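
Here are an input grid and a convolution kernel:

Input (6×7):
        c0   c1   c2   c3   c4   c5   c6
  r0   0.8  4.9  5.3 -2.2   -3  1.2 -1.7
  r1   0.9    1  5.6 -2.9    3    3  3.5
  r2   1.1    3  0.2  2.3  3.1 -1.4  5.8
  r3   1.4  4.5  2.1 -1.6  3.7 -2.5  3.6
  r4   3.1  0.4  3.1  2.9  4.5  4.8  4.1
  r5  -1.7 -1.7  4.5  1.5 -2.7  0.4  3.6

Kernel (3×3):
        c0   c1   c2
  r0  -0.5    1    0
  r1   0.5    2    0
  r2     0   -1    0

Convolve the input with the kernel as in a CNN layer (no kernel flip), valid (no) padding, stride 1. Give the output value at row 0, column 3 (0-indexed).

-0.45

The receptive field on the input at this output position is [-2.2 -3 1.2 / -2.9 3 3 / 2.3 3.1 -1.4]. Elementwise product with the kernel and sum: -2.2·-0.5 + -3·1 + -2.9·0.5 + 3·2 + 3.1·-1.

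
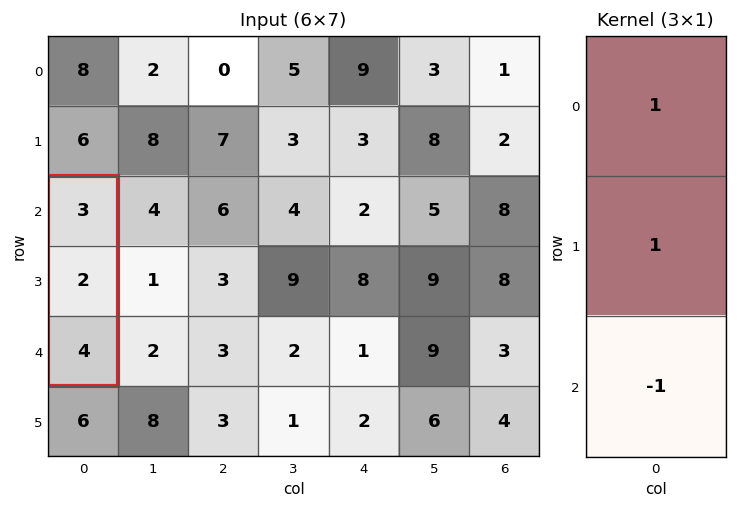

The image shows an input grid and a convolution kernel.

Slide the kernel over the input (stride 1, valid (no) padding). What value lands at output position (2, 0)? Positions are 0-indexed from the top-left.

The receptive field on the input at this output position is [3 / 2 / 4]. Elementwise product with the kernel and sum: 3·1 + 2·1 + 4·-1.

1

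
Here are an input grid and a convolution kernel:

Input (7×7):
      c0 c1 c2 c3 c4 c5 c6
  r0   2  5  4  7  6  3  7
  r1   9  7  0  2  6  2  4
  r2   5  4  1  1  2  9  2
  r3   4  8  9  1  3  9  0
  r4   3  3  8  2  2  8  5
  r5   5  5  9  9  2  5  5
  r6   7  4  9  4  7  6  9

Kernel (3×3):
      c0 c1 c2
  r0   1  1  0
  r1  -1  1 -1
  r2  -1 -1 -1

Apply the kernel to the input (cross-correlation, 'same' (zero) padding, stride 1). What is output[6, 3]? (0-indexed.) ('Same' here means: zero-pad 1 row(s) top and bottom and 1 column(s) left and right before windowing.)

6

The receptive field on the zero-padded input at this output position is [9 9 2 / 9 4 7 / 0 0 0]. Elementwise product with the kernel and sum: 9·1 + 9·1 + 9·-1 + 4·1 + 7·-1 + 0·-1 + 0·-1 + 0·-1.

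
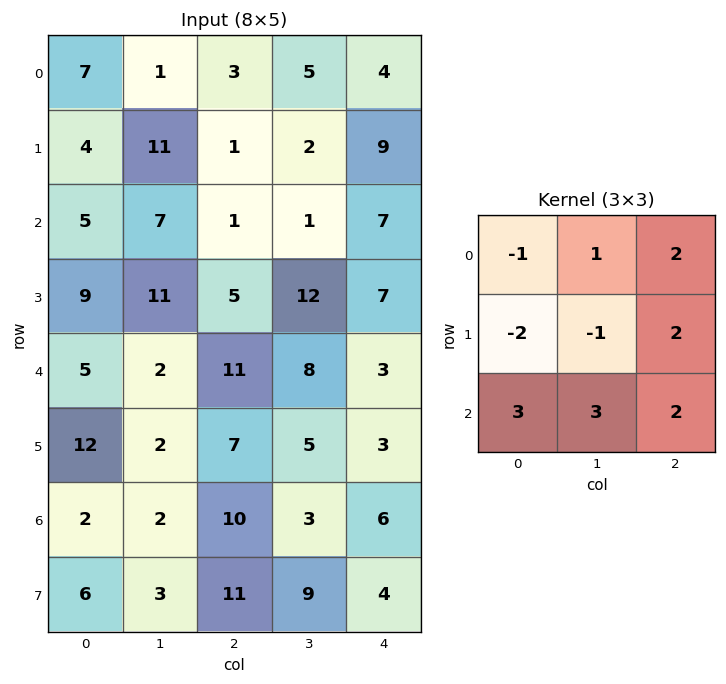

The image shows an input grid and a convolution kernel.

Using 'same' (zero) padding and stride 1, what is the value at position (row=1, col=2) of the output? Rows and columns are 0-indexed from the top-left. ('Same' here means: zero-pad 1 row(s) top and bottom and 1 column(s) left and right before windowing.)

The receptive field on the zero-padded input at this output position is [1 3 5 / 11 1 2 / 7 1 1]. Elementwise product with the kernel and sum: 1·-1 + 3·1 + 5·2 + 11·-2 + 1·-1 + 2·2 + 7·3 + 1·3 + 1·2.

19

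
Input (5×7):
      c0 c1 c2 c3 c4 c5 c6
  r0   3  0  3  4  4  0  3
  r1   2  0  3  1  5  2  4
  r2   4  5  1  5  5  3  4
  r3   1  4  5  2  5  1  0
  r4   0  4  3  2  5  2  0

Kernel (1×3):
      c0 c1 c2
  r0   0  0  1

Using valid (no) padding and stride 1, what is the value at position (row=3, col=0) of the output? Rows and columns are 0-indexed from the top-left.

5

The receptive field on the input at this output position is [1 4 5]. Elementwise product with the kernel and sum: 5·1.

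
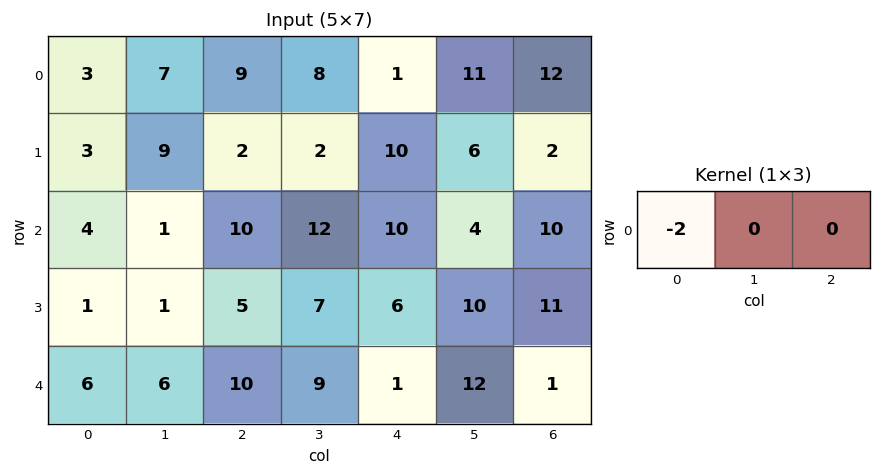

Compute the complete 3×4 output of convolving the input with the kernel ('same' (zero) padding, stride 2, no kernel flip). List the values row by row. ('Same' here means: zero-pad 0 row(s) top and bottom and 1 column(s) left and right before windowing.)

0 -14 -16 -22
0 -2 -24 -8
0 -12 -18 -24

Output[0,0]: The receptive field on the zero-padded input at this output position is [0 3 7]. Elementwise product with the kernel and sum: 0·-2.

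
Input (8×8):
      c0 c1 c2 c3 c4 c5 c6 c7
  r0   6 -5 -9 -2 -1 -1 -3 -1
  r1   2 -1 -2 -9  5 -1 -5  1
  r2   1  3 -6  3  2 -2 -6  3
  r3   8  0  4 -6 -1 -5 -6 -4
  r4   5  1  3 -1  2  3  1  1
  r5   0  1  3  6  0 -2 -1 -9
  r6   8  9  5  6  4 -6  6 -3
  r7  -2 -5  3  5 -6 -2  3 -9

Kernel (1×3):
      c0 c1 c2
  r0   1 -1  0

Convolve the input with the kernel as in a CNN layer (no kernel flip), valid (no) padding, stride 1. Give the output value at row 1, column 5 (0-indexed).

The receptive field on the input at this output position is [-1 -5 1]. Elementwise product with the kernel and sum: -1·1 + -5·-1.

4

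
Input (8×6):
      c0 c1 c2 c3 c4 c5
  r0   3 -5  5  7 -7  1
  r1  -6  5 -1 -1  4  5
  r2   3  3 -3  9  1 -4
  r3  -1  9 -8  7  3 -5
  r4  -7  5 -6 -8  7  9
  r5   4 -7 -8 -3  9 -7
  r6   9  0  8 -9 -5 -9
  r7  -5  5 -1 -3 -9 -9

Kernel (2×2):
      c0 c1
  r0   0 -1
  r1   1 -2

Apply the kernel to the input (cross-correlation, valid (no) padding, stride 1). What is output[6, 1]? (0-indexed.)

The receptive field on the input at this output position is [0 8 / 5 -1]. Elementwise product with the kernel and sum: 8·-1 + 5·1 + -1·-2.

-1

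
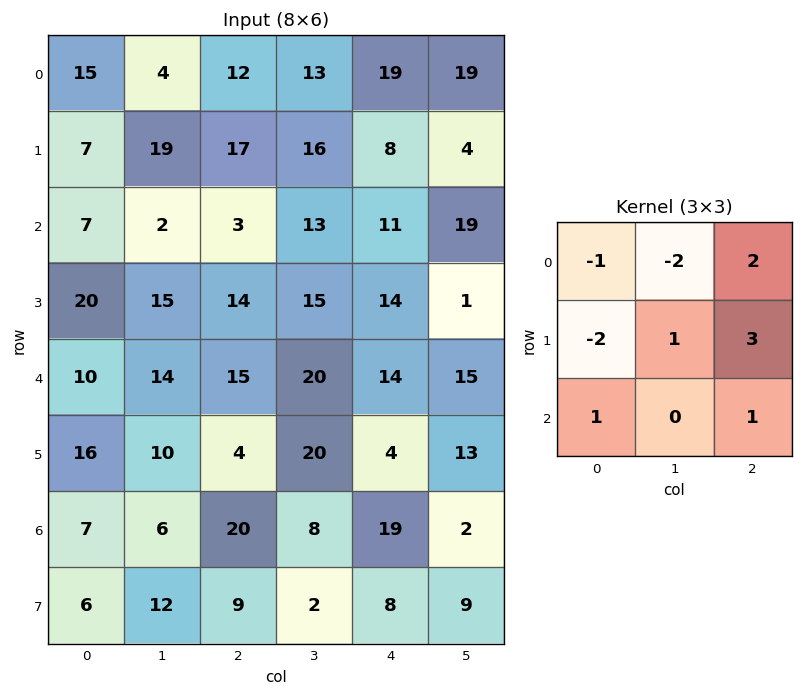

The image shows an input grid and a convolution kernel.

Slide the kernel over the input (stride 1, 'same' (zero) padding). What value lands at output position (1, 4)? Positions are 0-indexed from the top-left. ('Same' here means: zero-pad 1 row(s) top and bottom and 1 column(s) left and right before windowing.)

The receptive field on the zero-padded input at this output position is [13 19 19 / 16 8 4 / 13 11 19]. Elementwise product with the kernel and sum: 13·-1 + 19·-2 + 19·2 + 16·-2 + 8·1 + 4·3 + 13·1 + 19·1.

7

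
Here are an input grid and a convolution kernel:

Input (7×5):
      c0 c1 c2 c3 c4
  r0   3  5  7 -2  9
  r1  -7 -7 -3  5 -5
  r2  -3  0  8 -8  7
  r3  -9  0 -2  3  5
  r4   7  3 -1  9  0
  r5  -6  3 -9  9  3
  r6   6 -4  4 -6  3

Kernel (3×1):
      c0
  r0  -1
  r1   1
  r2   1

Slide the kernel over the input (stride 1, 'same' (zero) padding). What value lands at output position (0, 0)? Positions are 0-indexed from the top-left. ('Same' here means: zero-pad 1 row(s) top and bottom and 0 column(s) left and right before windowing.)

The receptive field on the zero-padded input at this output position is [0 / 3 / -7]. Elementwise product with the kernel and sum: 0·-1 + 3·1 + -7·1.

-4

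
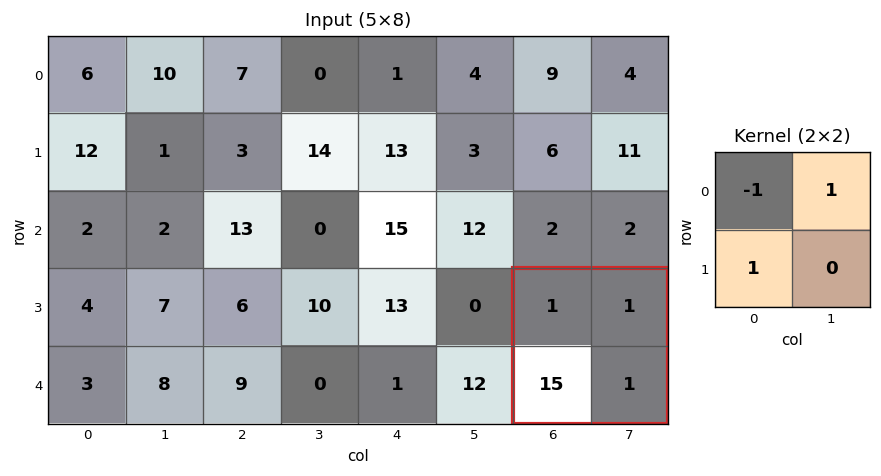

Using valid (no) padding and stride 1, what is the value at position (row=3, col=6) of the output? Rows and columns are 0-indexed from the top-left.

15

The receptive field on the input at this output position is [1 1 / 15 1]. Elementwise product with the kernel and sum: 1·-1 + 1·1 + 15·1.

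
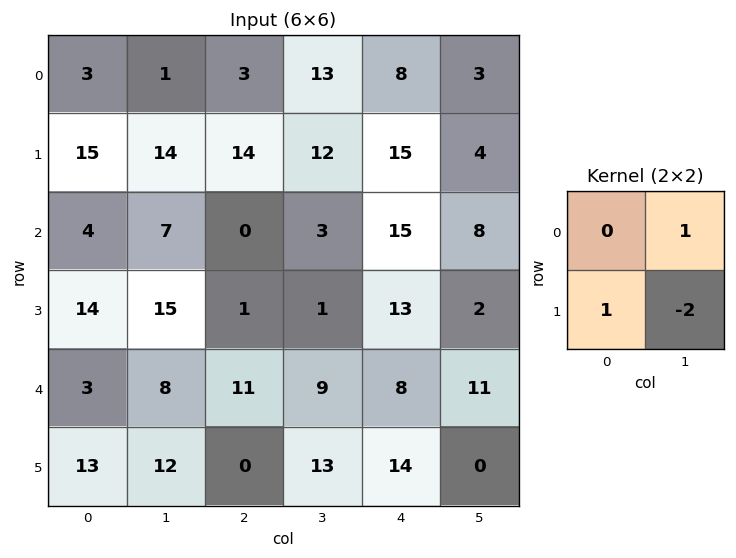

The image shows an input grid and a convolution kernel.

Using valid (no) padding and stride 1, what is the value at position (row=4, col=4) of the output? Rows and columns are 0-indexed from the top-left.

The receptive field on the input at this output position is [8 11 / 14 0]. Elementwise product with the kernel and sum: 11·1 + 14·1 + 0·-2.

25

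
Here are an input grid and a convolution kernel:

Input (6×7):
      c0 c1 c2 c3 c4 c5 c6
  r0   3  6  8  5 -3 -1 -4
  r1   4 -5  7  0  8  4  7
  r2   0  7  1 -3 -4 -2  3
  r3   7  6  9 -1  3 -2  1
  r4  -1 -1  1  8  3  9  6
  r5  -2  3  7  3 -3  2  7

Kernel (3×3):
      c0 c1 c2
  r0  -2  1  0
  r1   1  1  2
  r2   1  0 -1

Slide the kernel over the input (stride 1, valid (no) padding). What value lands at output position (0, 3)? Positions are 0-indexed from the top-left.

2

The receptive field on the input at this output position is [5 -3 -1 / 0 8 4 / -3 -4 -2]. Elementwise product with the kernel and sum: 5·-2 + -3·1 + 0·1 + 8·1 + 4·2 + -3·1 + -2·-1.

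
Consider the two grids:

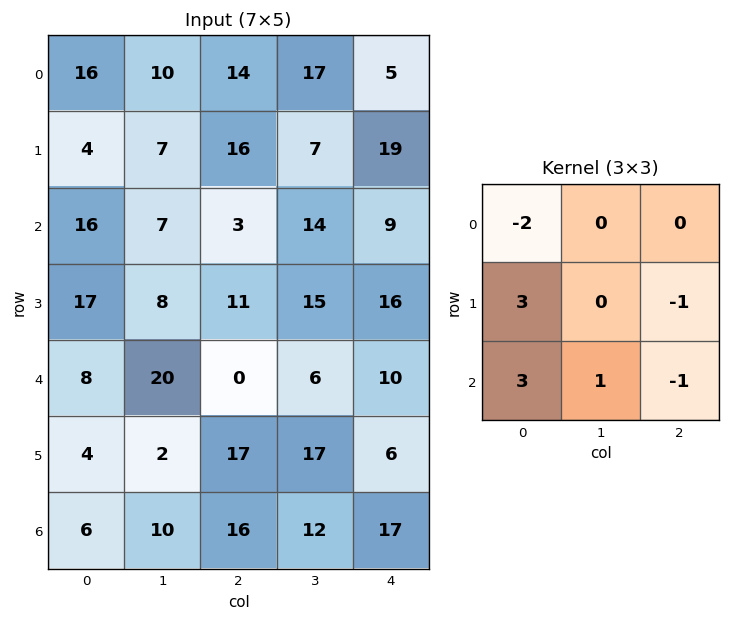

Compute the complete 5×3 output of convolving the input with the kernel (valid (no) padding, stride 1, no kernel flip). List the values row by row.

Output[0,0]: The receptive field on the input at this output position is [16 10 14 / 4 7 16 / 16 7 3]. Elementwise product with the kernel and sum: 16·-2 + 4·3 + 16·-1 + 16·3 + 7·1 + 3·-1.

16 4 15
85 13 0
52 49 7
-13 44 30
-9 -17 88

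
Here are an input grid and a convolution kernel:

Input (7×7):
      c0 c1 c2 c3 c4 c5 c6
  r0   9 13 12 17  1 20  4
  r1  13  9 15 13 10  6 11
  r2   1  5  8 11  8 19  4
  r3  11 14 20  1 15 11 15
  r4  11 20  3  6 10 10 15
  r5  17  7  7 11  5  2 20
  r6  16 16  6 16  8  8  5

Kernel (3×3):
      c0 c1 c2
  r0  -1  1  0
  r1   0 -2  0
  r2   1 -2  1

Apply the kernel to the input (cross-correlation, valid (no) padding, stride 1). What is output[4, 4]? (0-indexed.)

-7

The receptive field on the input at this output position is [10 10 15 / 5 2 20 / 8 8 5]. Elementwise product with the kernel and sum: 10·-1 + 10·1 + 2·-2 + 8·1 + 8·-2 + 5·1.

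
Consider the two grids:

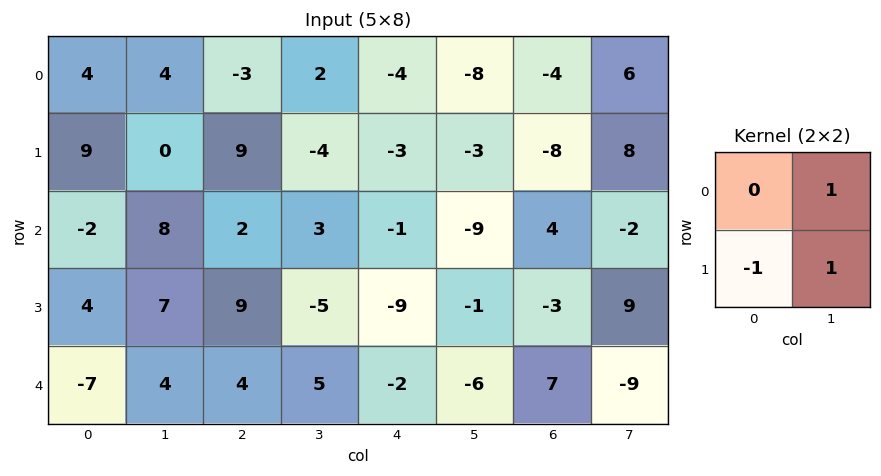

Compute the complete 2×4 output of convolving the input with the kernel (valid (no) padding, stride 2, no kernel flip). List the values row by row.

Output[0,0]: The receptive field on the input at this output position is [4 4 / 9 0]. Elementwise product with the kernel and sum: 4·1 + 9·-1 + 0·1.
Output[0,1]: The receptive field on the input at this output position is [-3 2 / 9 -4]. Elementwise product with the kernel and sum: 2·1 + 9·-1 + -4·1.

-5 -11 -8 22
11 -11 -1 10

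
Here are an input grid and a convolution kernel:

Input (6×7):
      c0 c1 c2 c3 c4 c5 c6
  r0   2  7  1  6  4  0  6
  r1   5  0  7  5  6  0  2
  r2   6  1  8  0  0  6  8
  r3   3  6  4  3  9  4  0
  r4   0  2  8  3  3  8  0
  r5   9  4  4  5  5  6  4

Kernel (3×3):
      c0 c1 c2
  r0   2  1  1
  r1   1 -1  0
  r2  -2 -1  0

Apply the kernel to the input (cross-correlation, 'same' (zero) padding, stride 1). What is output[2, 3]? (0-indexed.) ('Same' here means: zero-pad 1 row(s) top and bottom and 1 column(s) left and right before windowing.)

22

The receptive field on the zero-padded input at this output position is [7 5 6 / 8 0 0 / 4 3 9]. Elementwise product with the kernel and sum: 7·2 + 5·1 + 6·1 + 8·1 + 0·-1 + 4·-2 + 3·-1.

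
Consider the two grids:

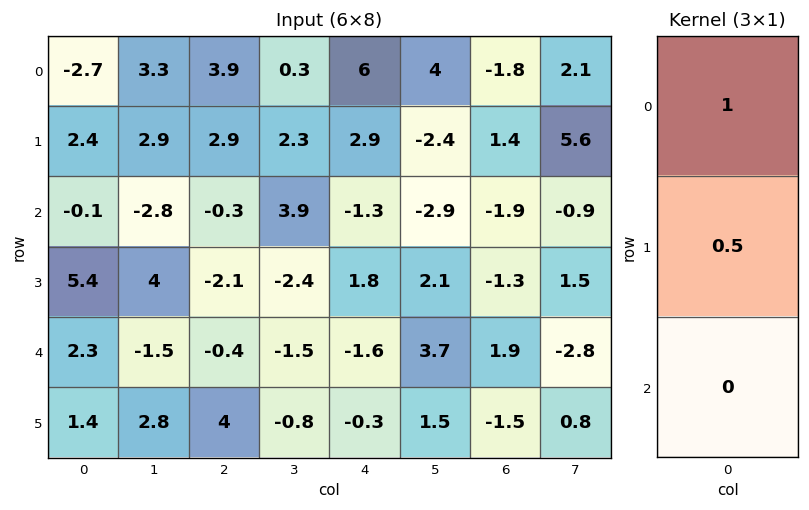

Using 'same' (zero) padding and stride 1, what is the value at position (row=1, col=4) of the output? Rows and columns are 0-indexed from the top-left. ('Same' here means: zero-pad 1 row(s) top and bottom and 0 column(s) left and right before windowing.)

The receptive field on the zero-padded input at this output position is [6 / 2.9 / -1.3]. Elementwise product with the kernel and sum: 6·1 + 2.9·0.5.

7.45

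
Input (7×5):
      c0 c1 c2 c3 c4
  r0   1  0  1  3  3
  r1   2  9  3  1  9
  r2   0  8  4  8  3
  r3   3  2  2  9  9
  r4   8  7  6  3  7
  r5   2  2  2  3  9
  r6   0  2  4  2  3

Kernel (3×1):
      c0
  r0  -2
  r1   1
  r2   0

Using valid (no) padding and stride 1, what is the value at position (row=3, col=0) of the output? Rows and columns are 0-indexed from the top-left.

2

The receptive field on the input at this output position is [3 / 8 / 2]. Elementwise product with the kernel and sum: 3·-2 + 8·1.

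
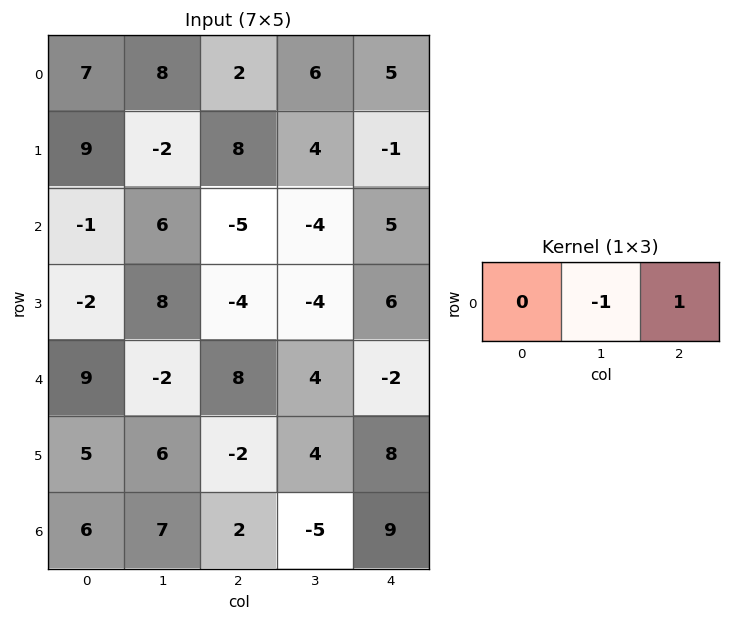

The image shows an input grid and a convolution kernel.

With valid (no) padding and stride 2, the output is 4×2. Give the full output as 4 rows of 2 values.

Output[0,0]: The receptive field on the input at this output position is [7 8 2]. Elementwise product with the kernel and sum: 8·-1 + 2·1.
Output[0,1]: The receptive field on the input at this output position is [2 6 5]. Elementwise product with the kernel and sum: 6·-1 + 5·1.

-6 -1
-11 9
10 -6
-5 14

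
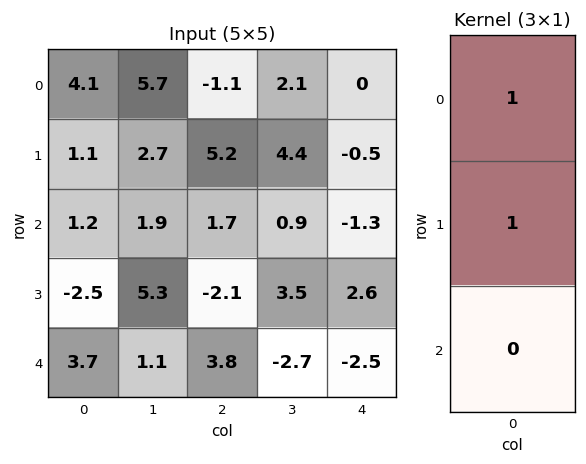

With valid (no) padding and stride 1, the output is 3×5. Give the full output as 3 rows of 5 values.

Output[0,0]: The receptive field on the input at this output position is [4.1 / 1.1 / 1.2]. Elementwise product with the kernel and sum: 4.1·1 + 1.1·1.

5.2 8.4 4.1 6.5 -0.5
2.3 4.6 6.9 5.3 -1.8
-1.3 7.2 -0.4 4.4 1.3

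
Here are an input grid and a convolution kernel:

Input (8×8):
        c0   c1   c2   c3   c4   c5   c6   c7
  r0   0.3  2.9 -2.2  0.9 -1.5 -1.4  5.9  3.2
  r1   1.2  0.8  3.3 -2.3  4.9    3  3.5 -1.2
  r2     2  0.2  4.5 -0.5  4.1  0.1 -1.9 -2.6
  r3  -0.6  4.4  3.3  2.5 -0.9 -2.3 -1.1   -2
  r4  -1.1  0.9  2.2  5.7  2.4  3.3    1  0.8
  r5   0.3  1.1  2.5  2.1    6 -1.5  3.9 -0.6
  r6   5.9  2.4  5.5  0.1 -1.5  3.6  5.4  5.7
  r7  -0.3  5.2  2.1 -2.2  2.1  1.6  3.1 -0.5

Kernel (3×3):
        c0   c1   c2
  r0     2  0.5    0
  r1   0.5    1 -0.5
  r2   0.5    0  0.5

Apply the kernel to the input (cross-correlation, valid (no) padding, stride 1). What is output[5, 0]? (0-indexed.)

The receptive field on the input at this output position is [0.3 1.1 2.5 / 5.9 2.4 5.5 / -0.3 5.2 2.1]. Elementwise product with the kernel and sum: 0.3·2 + 1.1·0.5 + 5.9·0.5 + 2.4·1 + 5.5·-0.5 + -0.3·0.5 + 2.1·0.5.

4.65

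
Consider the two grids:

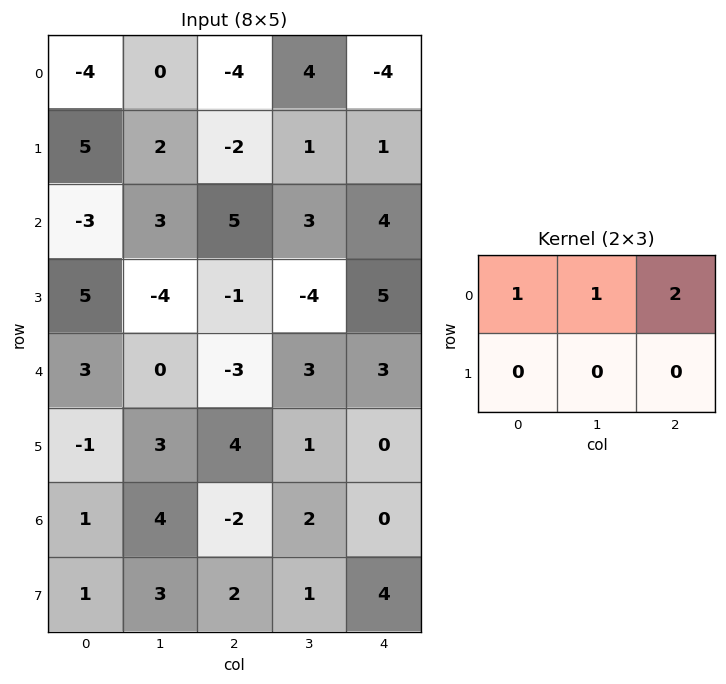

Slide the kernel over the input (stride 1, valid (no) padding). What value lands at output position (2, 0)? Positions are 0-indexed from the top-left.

The receptive field on the input at this output position is [-3 3 5 / 5 -4 -1]. Elementwise product with the kernel and sum: -3·1 + 3·1 + 5·2.

10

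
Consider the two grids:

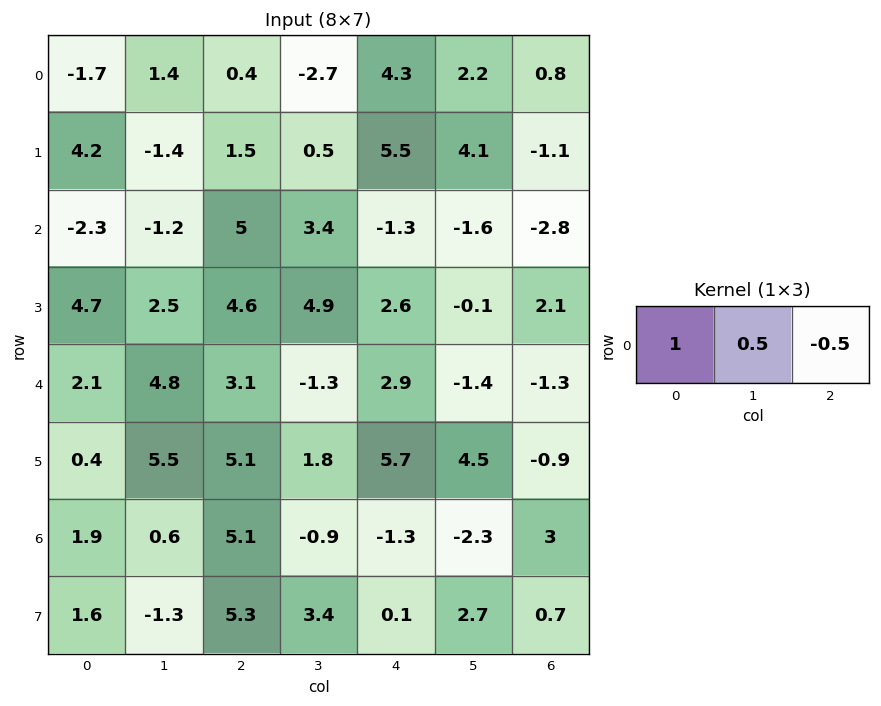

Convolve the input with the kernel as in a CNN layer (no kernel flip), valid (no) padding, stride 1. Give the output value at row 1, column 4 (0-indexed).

The receptive field on the input at this output position is [5.5 4.1 -1.1]. Elementwise product with the kernel and sum: 5.5·1 + 4.1·0.5 + -1.1·-0.5.

8.1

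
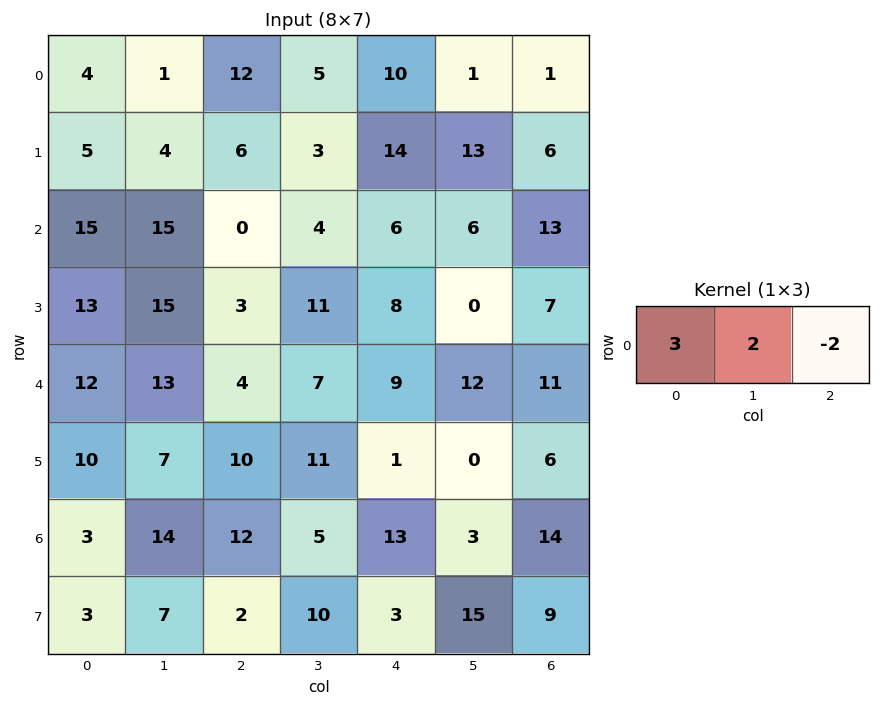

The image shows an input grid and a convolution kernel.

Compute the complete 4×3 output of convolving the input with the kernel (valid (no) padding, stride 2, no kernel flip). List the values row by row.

-10 26 30
75 -4 4
54 8 29
13 20 17

Output[0,0]: The receptive field on the input at this output position is [4 1 12]. Elementwise product with the kernel and sum: 4·3 + 1·2 + 12·-2.
Output[0,1]: The receptive field on the input at this output position is [12 5 10]. Elementwise product with the kernel and sum: 12·3 + 5·2 + 10·-2.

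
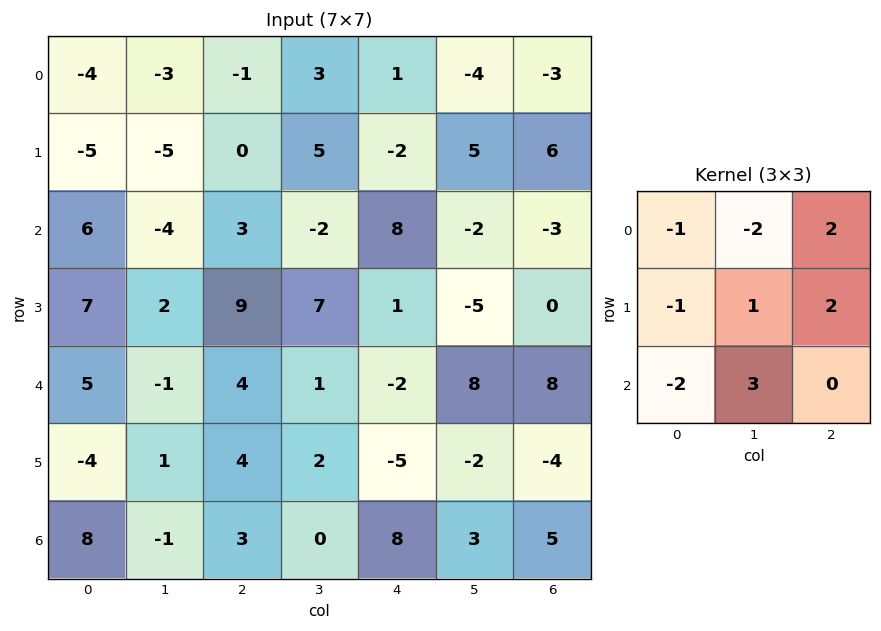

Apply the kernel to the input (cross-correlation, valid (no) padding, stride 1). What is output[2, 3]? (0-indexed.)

-42

The receptive field on the input at this output position is [-2 8 -2 / 7 1 -5 / 1 -2 8]. Elementwise product with the kernel and sum: -2·-1 + 8·-2 + -2·2 + 7·-1 + 1·1 + -5·2 + 1·-2 + -2·3.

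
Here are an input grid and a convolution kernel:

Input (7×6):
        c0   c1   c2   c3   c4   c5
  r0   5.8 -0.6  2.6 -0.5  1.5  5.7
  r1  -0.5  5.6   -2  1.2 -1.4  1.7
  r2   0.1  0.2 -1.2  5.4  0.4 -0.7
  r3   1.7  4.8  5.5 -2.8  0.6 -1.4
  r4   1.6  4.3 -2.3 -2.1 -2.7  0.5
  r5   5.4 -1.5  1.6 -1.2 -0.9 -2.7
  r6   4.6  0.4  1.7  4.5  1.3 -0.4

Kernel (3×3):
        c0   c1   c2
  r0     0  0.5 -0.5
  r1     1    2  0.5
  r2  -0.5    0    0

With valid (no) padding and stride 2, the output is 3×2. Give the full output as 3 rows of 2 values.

8.05 -0.7
13.95 3.85
4.2 -1.8

Output[0,0]: The receptive field on the input at this output position is [5.8 -0.6 2.6 / -0.5 5.6 -2 / 0.1 0.2 -1.2]. Elementwise product with the kernel and sum: -0.6·0.5 + 2.6·-0.5 + -0.5·1 + 5.6·2 + -2·0.5 + 0.1·-0.5.
Output[0,1]: The receptive field on the input at this output position is [2.6 -0.5 1.5 / -2 1.2 -1.4 / -1.2 5.4 0.4]. Elementwise product with the kernel and sum: -0.5·0.5 + 1.5·-0.5 + -2·1 + 1.2·2 + -1.4·0.5 + -1.2·-0.5.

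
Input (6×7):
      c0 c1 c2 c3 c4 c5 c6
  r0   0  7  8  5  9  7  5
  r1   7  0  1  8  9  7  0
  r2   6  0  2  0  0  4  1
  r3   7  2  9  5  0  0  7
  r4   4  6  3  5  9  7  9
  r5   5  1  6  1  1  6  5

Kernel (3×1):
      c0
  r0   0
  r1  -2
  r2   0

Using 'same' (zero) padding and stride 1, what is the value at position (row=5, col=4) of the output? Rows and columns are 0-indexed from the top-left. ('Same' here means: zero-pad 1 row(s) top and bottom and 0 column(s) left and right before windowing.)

The receptive field on the zero-padded input at this output position is [9 / 1 / 0]. Elementwise product with the kernel and sum: 1·-2.

-2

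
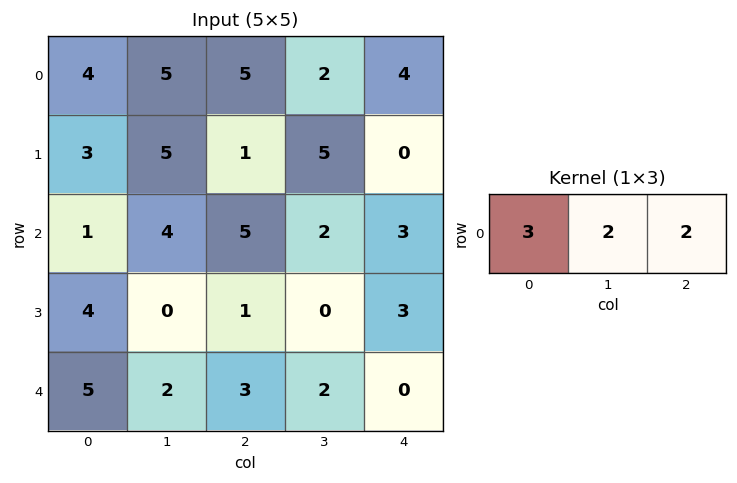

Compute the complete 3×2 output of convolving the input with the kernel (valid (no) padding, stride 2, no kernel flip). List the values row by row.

Output[0,0]: The receptive field on the input at this output position is [4 5 5]. Elementwise product with the kernel and sum: 4·3 + 5·2 + 5·2.

32 27
21 25
25 13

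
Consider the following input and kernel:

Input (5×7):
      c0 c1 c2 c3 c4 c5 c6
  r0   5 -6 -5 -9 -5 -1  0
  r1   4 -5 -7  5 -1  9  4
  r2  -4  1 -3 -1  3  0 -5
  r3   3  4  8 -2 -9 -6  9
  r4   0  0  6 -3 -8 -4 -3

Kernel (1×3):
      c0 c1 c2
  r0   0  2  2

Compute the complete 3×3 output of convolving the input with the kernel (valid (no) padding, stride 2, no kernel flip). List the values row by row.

Output[0,0]: The receptive field on the input at this output position is [5 -6 -5]. Elementwise product with the kernel and sum: -6·2 + -5·2.

-22 -28 -2
-4 4 -10
12 -22 -14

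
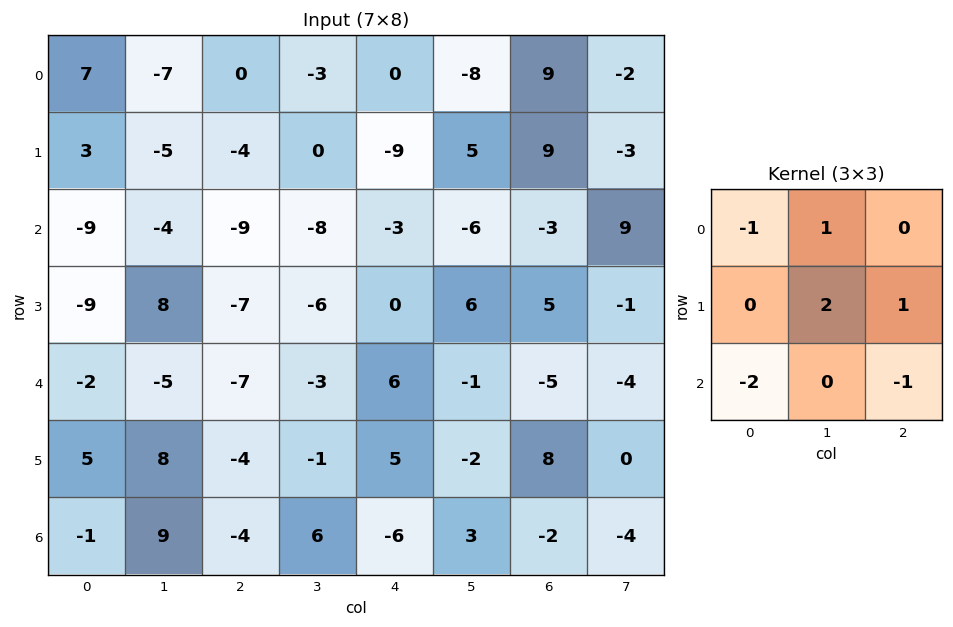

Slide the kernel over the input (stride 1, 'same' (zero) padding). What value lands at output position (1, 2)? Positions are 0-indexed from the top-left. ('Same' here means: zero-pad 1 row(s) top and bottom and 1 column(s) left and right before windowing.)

The receptive field on the zero-padded input at this output position is [-7 0 -3 / -5 -4 0 / -4 -9 -8]. Elementwise product with the kernel and sum: -7·-1 + 0·1 + -4·2 + 0·1 + -4·-2 + -8·-1.

15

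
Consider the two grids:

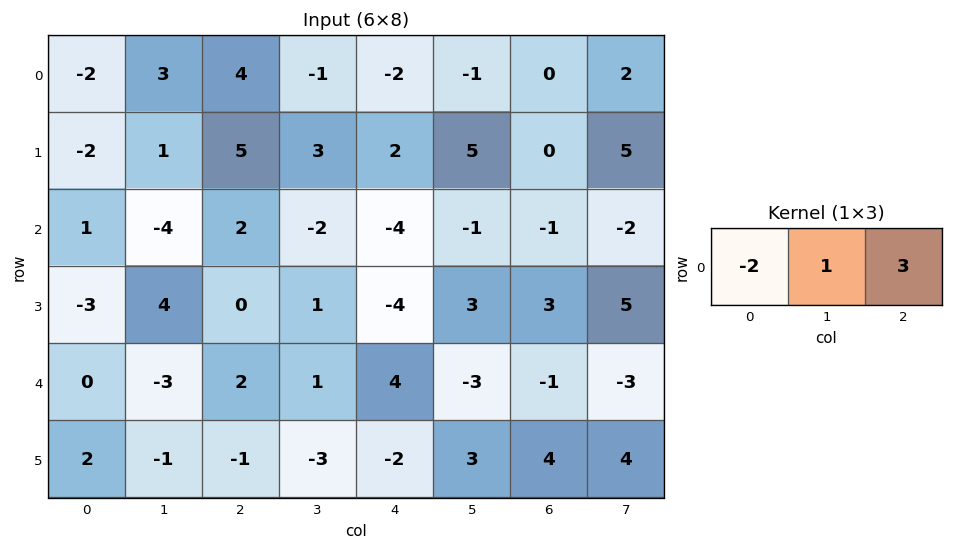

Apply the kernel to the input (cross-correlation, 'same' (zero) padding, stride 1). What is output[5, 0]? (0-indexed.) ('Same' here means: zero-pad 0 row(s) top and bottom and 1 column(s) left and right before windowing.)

The receptive field on the zero-padded input at this output position is [0 2 -1]. Elementwise product with the kernel and sum: 0·-2 + 2·1 + -1·3.

-1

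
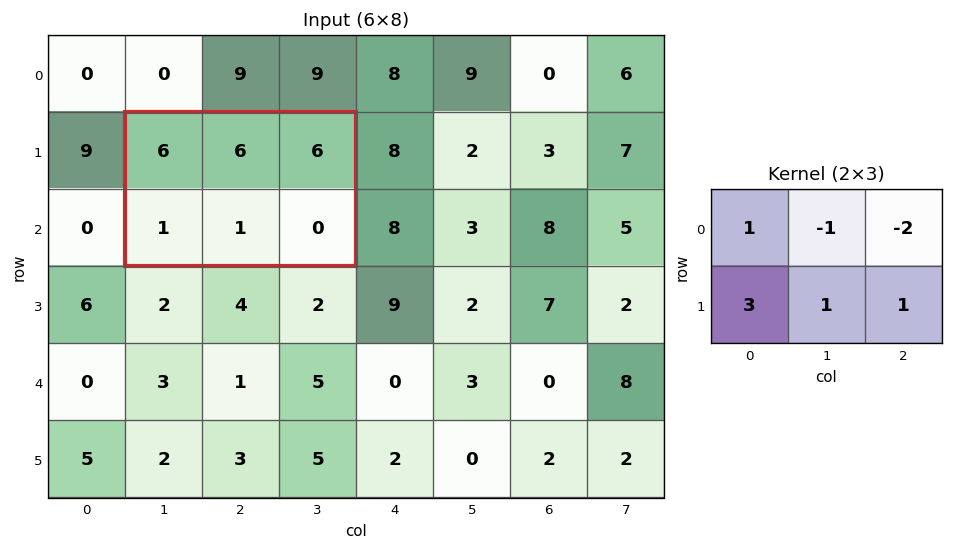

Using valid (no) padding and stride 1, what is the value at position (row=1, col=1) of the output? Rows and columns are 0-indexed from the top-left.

The receptive field on the input at this output position is [6 6 6 / 1 1 0]. Elementwise product with the kernel and sum: 6·1 + 6·-1 + 6·-2 + 1·3 + 1·1 + 0·1.

-8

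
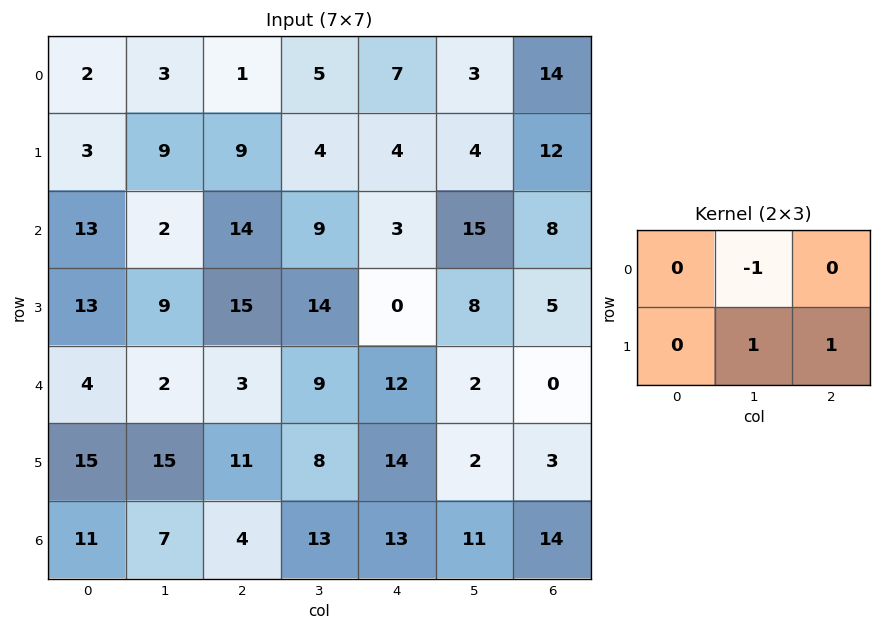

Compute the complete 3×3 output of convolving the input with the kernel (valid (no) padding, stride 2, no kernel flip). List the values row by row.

Output[0,0]: The receptive field on the input at this output position is [2 3 1 / 3 9 9]. Elementwise product with the kernel and sum: 3·-1 + 9·1 + 9·1.

15 3 13
22 5 -2
24 13 3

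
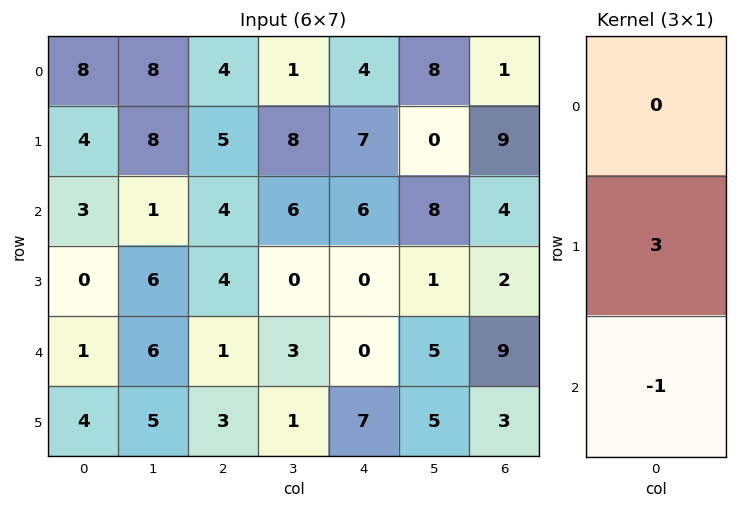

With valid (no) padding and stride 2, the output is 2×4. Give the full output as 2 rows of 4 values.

Output[0,0]: The receptive field on the input at this output position is [8 / 4 / 3]. Elementwise product with the kernel and sum: 4·3 + 3·-1.
Output[0,1]: The receptive field on the input at this output position is [4 / 5 / 4]. Elementwise product with the kernel and sum: 5·3 + 4·-1.

9 11 15 23
-1 11 0 -3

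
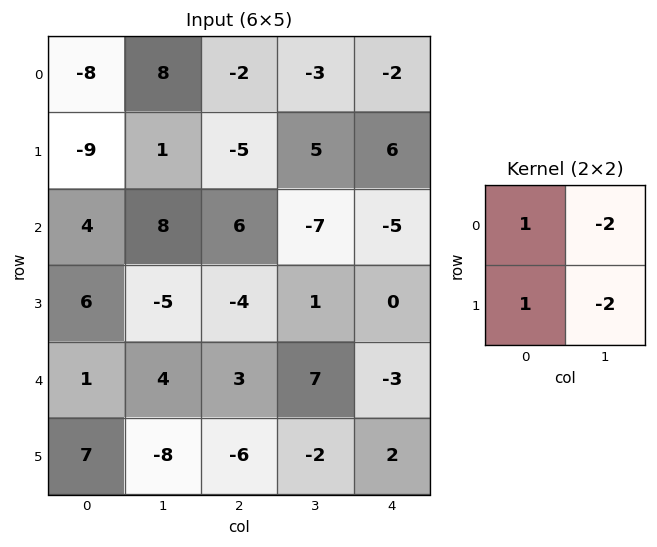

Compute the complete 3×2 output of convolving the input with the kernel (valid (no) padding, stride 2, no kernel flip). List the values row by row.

Output[0,0]: The receptive field on the input at this output position is [-8 8 / -9 1]. Elementwise product with the kernel and sum: -8·1 + 8·-2 + -9·1 + 1·-2.
Output[0,1]: The receptive field on the input at this output position is [-2 -3 / -5 5]. Elementwise product with the kernel and sum: -2·1 + -3·-2 + -5·1 + 5·-2.

-35 -11
4 14
16 -13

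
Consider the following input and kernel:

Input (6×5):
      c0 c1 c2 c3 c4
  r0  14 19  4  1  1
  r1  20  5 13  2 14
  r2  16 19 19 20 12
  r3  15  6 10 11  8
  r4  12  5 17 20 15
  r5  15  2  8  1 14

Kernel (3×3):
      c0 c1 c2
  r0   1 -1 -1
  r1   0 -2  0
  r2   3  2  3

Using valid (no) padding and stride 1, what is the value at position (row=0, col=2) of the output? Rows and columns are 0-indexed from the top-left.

131

The receptive field on the input at this output position is [4 1 1 / 13 2 14 / 19 20 12]. Elementwise product with the kernel and sum: 4·1 + 1·-1 + 1·-1 + 2·-2 + 19·3 + 20·2 + 12·3.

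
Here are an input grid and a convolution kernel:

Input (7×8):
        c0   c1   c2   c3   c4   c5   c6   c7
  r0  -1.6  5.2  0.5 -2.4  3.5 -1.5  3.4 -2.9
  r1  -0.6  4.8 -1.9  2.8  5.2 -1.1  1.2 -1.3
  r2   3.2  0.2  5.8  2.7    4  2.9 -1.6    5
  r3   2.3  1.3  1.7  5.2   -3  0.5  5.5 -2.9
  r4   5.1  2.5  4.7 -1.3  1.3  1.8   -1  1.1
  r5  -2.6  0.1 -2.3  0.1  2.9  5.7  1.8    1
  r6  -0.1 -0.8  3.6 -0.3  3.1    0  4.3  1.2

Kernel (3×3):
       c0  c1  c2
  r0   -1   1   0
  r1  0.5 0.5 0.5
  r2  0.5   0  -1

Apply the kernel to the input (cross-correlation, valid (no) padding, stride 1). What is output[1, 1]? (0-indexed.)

-6.9

The receptive field on the input at this output position is [4.8 -1.9 2.8 / 0.2 5.8 2.7 / 1.3 1.7 5.2]. Elementwise product with the kernel and sum: 4.8·-1 + -1.9·1 + 0.2·0.5 + 5.8·0.5 + 2.7·0.5 + 1.3·0.5 + 5.2·-1.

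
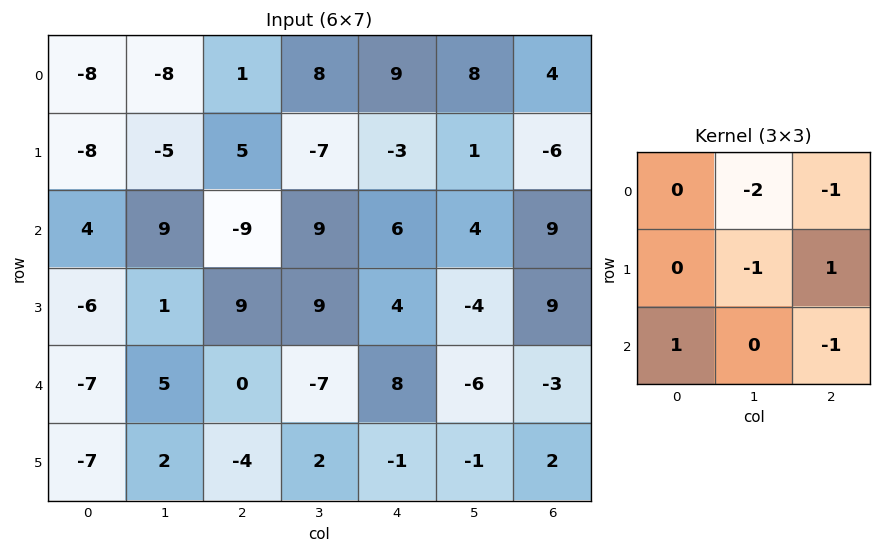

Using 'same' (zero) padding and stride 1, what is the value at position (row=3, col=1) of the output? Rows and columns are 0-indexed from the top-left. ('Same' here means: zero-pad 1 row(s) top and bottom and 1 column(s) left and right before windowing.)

The receptive field on the zero-padded input at this output position is [4 9 -9 / -6 1 9 / -7 5 0]. Elementwise product with the kernel and sum: 9·-2 + -9·-1 + 1·-1 + 9·1 + -7·1 + 0·-1.

-8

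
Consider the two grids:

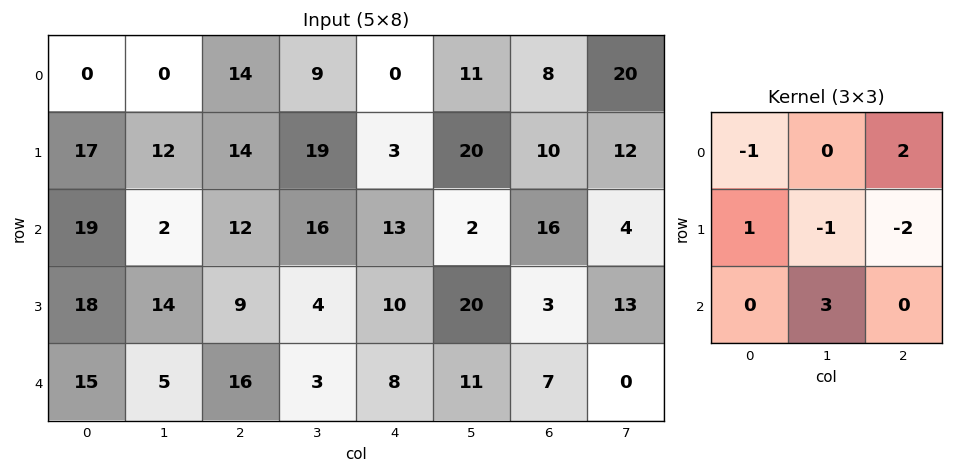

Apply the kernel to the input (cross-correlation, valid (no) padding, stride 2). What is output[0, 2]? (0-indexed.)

The receptive field on the input at this output position is [0 11 8 / 3 20 10 / 13 2 16]. Elementwise product with the kernel and sum: 0·-1 + 8·2 + 3·1 + 20·-1 + 10·-2 + 2·3.

-15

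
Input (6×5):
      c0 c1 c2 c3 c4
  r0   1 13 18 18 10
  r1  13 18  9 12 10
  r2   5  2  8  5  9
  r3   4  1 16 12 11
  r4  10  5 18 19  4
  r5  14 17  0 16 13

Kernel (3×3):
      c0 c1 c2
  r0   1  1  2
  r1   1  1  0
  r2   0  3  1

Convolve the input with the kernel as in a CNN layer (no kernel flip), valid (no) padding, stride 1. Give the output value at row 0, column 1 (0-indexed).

123

The receptive field on the input at this output position is [13 18 18 / 18 9 12 / 2 8 5]. Elementwise product with the kernel and sum: 13·1 + 18·1 + 18·2 + 18·1 + 9·1 + 8·3 + 5·1.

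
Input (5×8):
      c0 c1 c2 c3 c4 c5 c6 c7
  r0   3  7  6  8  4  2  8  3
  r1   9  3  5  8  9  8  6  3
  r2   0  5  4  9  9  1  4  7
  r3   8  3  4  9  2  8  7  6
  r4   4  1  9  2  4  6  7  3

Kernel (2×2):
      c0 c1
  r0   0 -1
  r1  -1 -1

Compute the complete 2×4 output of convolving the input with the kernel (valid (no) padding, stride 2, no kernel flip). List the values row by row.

Output[0,0]: The receptive field on the input at this output position is [3 7 / 9 3]. Elementwise product with the kernel and sum: 7·-1 + 9·-1 + 3·-1.

-19 -21 -19 -12
-16 -22 -11 -20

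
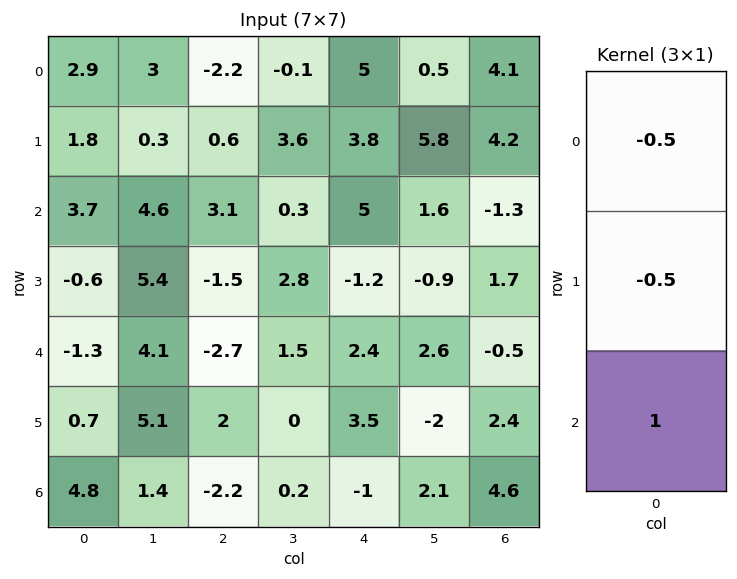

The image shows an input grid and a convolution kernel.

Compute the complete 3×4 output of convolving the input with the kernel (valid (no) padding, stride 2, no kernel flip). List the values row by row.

1.35 3.9 0.6 -5.45
-2.85 -3.5 0.5 -0.7
5.1 -1.85 -3.95 3.65

Output[0,0]: The receptive field on the input at this output position is [2.9 / 1.8 / 3.7]. Elementwise product with the kernel and sum: 2.9·-0.5 + 1.8·-0.5 + 3.7·1.
Output[0,1]: The receptive field on the input at this output position is [-2.2 / 0.6 / 3.1]. Elementwise product with the kernel and sum: -2.2·-0.5 + 0.6·-0.5 + 3.1·1.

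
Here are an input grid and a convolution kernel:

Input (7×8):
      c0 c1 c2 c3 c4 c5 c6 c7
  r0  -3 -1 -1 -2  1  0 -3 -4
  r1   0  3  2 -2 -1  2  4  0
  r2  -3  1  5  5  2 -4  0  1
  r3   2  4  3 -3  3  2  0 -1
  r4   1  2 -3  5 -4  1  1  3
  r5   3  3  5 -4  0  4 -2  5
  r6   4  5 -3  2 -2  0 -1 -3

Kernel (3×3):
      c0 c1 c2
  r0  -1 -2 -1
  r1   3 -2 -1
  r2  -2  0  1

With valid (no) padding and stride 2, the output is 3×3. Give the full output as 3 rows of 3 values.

9 7 -13
-14 -3 20
-15 24 -2

Output[0,0]: The receptive field on the input at this output position is [-3 -1 -1 / 0 3 2 / -3 1 5]. Elementwise product with the kernel and sum: -3·-1 + -1·-2 + -1·-1 + 0·3 + 3·-2 + 2·-1 + -3·-2 + 5·1.
Output[0,1]: The receptive field on the input at this output position is [-1 -2 1 / 2 -2 -1 / 5 5 2]. Elementwise product with the kernel and sum: -1·-1 + -2·-2 + 1·-1 + 2·3 + -2·-2 + -1·-1 + 5·-2 + 2·1.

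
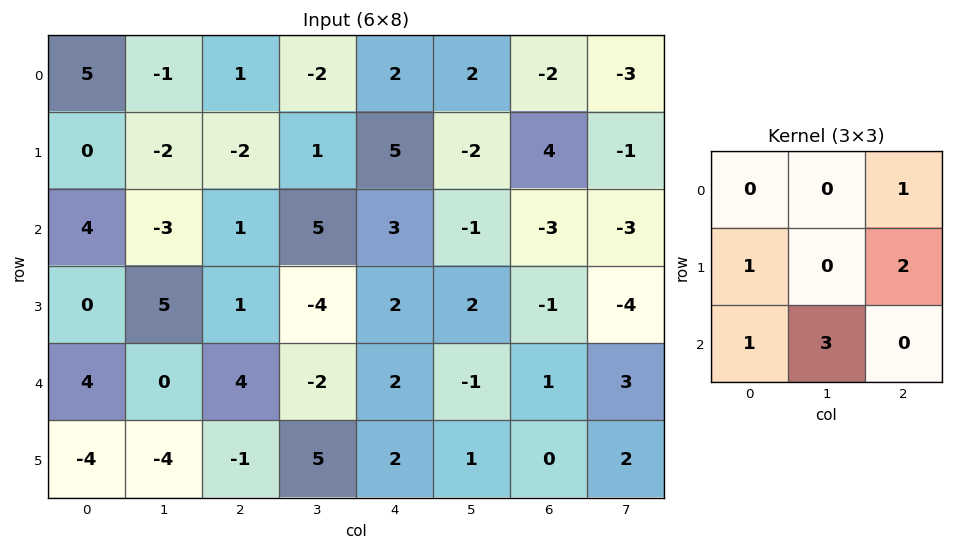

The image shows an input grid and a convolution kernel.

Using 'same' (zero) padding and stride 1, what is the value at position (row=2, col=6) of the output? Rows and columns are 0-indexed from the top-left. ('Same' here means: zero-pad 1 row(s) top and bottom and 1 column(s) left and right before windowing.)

The receptive field on the zero-padded input at this output position is [-2 4 -1 / -1 -3 -3 / 2 -1 -4]. Elementwise product with the kernel and sum: -1·1 + -1·1 + -3·2 + 2·1 + -1·3.

-9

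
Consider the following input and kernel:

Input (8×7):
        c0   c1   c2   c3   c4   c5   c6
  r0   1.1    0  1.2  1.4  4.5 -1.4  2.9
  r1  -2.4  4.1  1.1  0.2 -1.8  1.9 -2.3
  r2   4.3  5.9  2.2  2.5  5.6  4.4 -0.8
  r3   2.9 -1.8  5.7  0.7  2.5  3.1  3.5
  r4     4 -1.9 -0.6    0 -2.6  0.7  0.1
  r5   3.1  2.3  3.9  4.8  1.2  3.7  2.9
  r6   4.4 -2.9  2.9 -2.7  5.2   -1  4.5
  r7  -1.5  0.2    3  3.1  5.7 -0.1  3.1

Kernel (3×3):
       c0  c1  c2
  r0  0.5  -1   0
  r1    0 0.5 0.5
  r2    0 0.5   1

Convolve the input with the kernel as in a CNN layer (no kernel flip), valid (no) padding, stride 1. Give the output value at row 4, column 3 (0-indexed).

The receptive field on the input at this output position is [0 -2.6 0.7 / 4.8 1.2 3.7 / -2.7 5.2 -1]. Elementwise product with the kernel and sum: 0·0.5 + -2.6·-1 + 1.2·0.5 + 3.7·0.5 + 5.2·0.5 + -1·1.

6.65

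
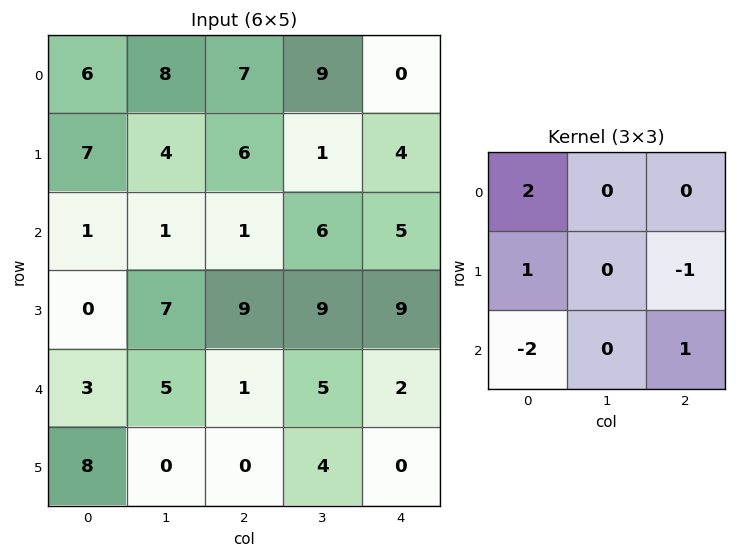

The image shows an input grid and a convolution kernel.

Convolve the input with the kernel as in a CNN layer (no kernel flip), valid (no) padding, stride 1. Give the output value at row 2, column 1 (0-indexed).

-5

The receptive field on the input at this output position is [1 1 6 / 7 9 9 / 5 1 5]. Elementwise product with the kernel and sum: 1·2 + 7·1 + 9·-1 + 5·-2 + 5·1.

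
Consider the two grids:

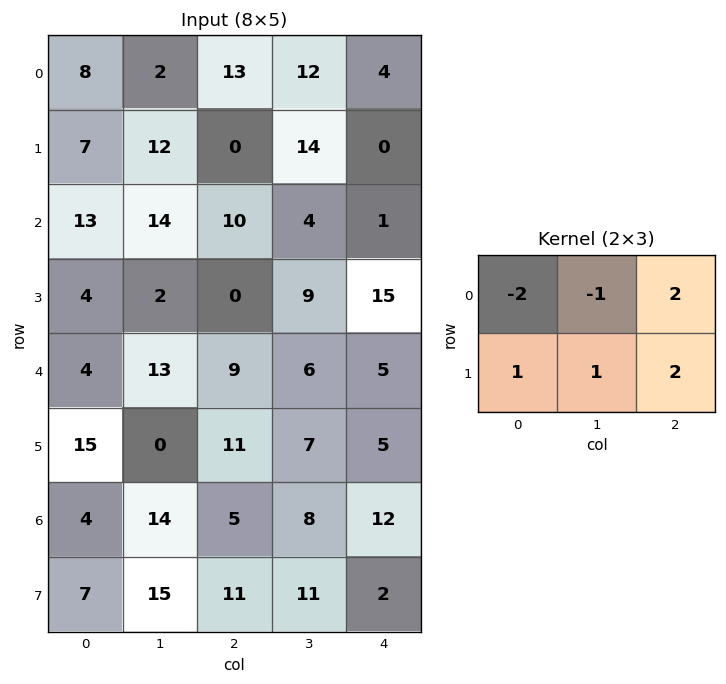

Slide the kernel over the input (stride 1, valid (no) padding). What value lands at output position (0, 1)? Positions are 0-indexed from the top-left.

47

The receptive field on the input at this output position is [2 13 12 / 12 0 14]. Elementwise product with the kernel and sum: 2·-2 + 13·-1 + 12·2 + 12·1 + 0·1 + 14·2.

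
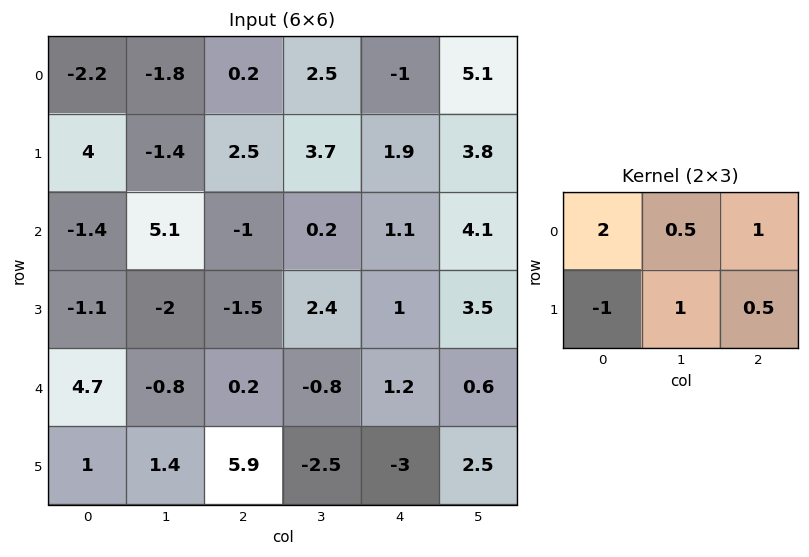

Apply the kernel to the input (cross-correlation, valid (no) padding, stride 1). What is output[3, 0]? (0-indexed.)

The receptive field on the input at this output position is [-1.1 -2 -1.5 / 4.7 -0.8 0.2]. Elementwise product with the kernel and sum: -1.1·2 + -2·0.5 + -1.5·1 + 4.7·-1 + -0.8·1 + 0.2·0.5.

-10.1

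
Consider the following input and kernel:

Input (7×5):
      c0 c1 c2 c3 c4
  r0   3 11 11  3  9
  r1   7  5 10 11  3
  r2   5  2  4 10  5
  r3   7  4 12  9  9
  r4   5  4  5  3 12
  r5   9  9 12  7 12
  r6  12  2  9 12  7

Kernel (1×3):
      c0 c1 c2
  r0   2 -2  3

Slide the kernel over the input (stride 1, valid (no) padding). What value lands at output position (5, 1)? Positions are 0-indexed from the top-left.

The receptive field on the input at this output position is [9 12 7]. Elementwise product with the kernel and sum: 9·2 + 12·-2 + 7·3.

15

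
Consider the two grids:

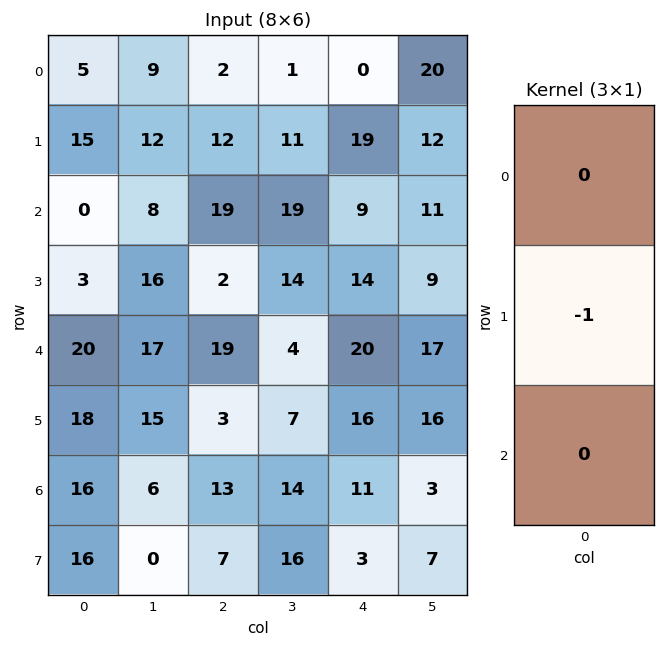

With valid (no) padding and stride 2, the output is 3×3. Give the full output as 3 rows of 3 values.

Output[0,0]: The receptive field on the input at this output position is [5 / 15 / 0]. Elementwise product with the kernel and sum: 15·-1.
Output[0,1]: The receptive field on the input at this output position is [2 / 12 / 19]. Elementwise product with the kernel and sum: 12·-1.

-15 -12 -19
-3 -2 -14
-18 -3 -16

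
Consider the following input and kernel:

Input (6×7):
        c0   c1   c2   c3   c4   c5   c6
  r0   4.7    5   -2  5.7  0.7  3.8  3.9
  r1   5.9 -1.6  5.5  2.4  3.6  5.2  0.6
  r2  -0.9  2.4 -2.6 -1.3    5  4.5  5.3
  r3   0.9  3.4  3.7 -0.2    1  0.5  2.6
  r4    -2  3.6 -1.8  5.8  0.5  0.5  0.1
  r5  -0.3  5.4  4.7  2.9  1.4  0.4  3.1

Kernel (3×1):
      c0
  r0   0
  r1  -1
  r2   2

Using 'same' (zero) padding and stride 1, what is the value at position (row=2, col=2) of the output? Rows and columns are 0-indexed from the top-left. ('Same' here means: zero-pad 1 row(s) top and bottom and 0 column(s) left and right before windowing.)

10

The receptive field on the zero-padded input at this output position is [5.5 / -2.6 / 3.7]. Elementwise product with the kernel and sum: -2.6·-1 + 3.7·2.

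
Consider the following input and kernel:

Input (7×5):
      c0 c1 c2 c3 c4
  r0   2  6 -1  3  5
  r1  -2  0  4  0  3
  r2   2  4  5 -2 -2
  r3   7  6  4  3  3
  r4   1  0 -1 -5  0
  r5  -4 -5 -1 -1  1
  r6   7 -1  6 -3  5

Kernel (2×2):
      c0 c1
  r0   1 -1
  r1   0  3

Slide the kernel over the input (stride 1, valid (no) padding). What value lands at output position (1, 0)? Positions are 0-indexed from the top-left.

The receptive field on the input at this output position is [-2 0 / 2 4]. Elementwise product with the kernel and sum: -2·1 + 0·-1 + 4·3.

10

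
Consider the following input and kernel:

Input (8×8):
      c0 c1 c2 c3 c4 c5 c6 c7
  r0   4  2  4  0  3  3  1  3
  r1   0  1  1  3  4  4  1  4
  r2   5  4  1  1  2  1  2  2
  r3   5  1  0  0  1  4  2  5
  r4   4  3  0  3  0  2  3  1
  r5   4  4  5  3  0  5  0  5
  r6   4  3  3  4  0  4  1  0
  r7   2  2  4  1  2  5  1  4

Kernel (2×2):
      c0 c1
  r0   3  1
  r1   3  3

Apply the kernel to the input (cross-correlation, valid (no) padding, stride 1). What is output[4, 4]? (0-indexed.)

17

The receptive field on the input at this output position is [0 2 / 0 5]. Elementwise product with the kernel and sum: 0·3 + 2·1 + 0·3 + 5·3.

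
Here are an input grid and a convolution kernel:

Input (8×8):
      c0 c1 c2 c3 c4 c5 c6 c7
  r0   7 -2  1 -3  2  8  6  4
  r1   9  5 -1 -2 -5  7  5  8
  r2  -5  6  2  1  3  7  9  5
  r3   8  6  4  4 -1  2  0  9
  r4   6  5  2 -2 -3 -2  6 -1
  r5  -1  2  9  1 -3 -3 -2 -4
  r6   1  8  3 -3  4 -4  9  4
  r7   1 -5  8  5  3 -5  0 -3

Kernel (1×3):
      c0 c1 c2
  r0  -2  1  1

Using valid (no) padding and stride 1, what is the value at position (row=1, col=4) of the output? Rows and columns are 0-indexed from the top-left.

22

The receptive field on the input at this output position is [-5 7 5]. Elementwise product with the kernel and sum: -5·-2 + 7·1 + 5·1.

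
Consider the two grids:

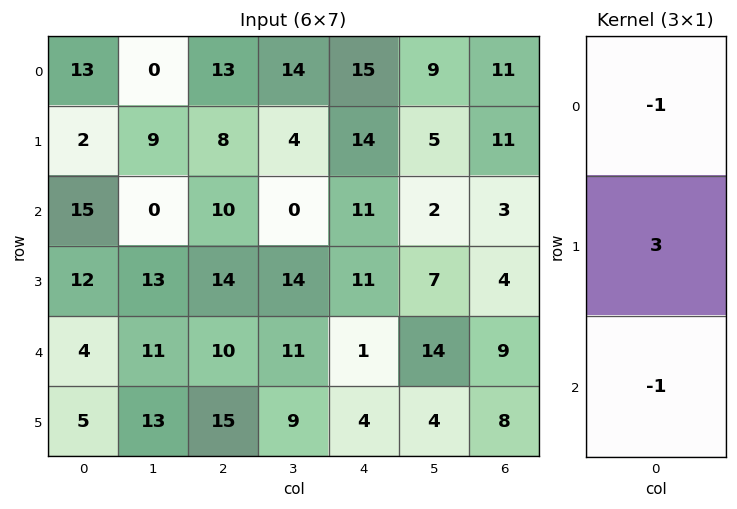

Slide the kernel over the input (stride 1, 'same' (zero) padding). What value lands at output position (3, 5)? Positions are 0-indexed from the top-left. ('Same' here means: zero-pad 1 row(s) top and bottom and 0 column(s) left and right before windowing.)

5

The receptive field on the zero-padded input at this output position is [2 / 7 / 14]. Elementwise product with the kernel and sum: 2·-1 + 7·3 + 14·-1.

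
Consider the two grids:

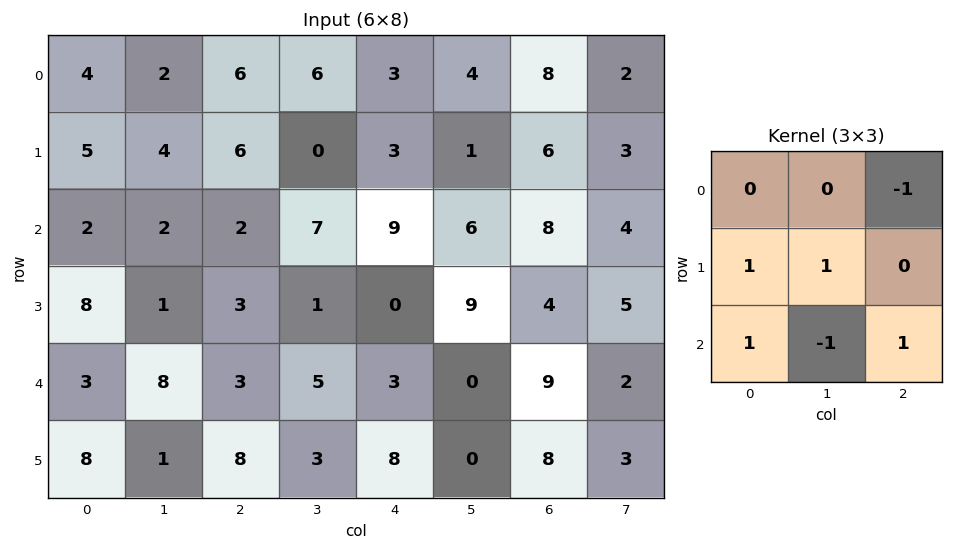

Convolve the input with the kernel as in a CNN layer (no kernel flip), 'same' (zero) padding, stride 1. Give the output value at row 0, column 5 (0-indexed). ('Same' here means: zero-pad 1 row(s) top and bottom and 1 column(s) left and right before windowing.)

The receptive field on the zero-padded input at this output position is [0 0 0 / 3 4 8 / 3 1 6]. Elementwise product with the kernel and sum: 0·-1 + 3·1 + 4·1 + 3·1 + 1·-1 + 6·1.

15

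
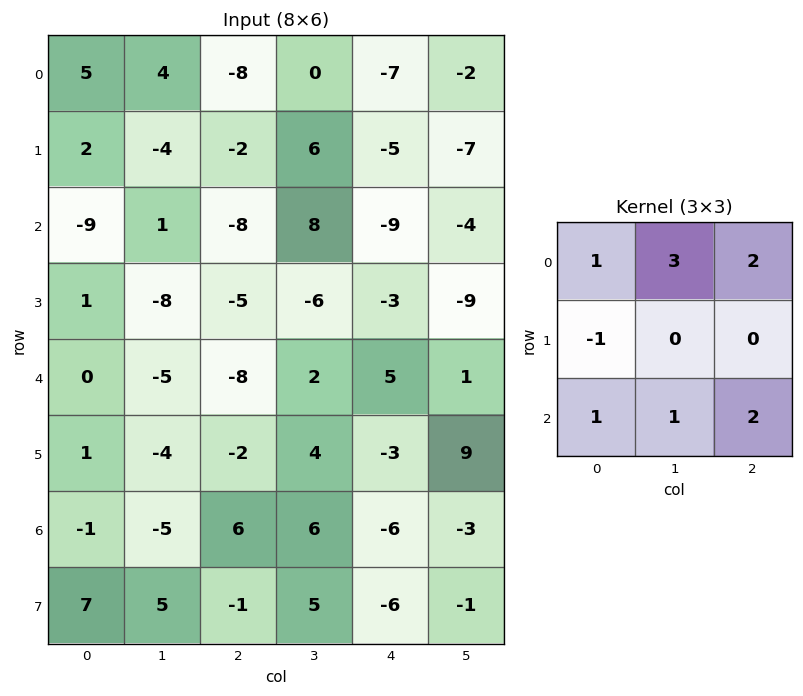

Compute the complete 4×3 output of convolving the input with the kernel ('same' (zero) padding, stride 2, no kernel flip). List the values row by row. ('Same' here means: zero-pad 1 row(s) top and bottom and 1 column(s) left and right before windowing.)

-6 2 -13
-17 -24 -58
-20 -28 -16
12 17 4

Output[0,0]: The receptive field on the zero-padded input at this output position is [0 0 0 / 0 5 4 / 0 2 -4]. Elementwise product with the kernel and sum: 0·1 + 0·3 + 0·2 + 0·-1 + 0·1 + 2·1 + -4·2.
Output[0,1]: The receptive field on the zero-padded input at this output position is [0 0 0 / 4 -8 0 / -4 -2 6]. Elementwise product with the kernel and sum: 0·1 + 0·3 + 0·2 + 4·-1 + -4·1 + -2·1 + 6·2.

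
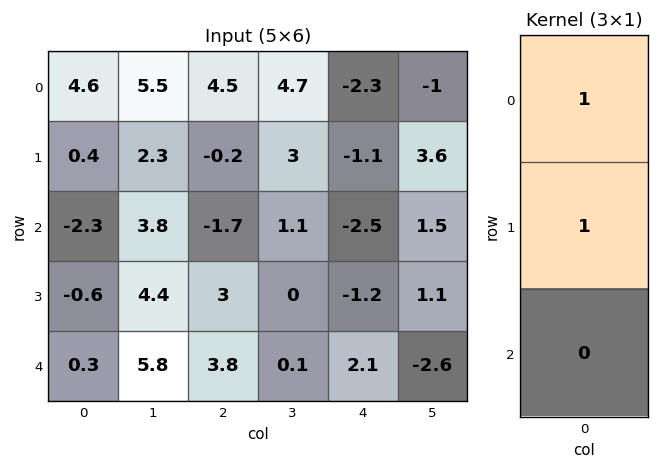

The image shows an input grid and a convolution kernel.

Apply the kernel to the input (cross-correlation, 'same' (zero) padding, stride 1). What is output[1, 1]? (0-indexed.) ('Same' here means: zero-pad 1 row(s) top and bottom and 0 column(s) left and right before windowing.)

7.8

The receptive field on the zero-padded input at this output position is [5.5 / 2.3 / 3.8]. Elementwise product with the kernel and sum: 5.5·1 + 2.3·1.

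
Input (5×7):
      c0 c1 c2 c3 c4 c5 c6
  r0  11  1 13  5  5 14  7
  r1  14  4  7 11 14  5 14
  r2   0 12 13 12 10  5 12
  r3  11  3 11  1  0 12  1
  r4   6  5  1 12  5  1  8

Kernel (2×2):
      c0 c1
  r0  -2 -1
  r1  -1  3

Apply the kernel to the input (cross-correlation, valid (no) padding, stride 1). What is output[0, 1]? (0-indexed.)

2

The receptive field on the input at this output position is [1 13 / 4 7]. Elementwise product with the kernel and sum: 1·-2 + 13·-1 + 4·-1 + 7·3.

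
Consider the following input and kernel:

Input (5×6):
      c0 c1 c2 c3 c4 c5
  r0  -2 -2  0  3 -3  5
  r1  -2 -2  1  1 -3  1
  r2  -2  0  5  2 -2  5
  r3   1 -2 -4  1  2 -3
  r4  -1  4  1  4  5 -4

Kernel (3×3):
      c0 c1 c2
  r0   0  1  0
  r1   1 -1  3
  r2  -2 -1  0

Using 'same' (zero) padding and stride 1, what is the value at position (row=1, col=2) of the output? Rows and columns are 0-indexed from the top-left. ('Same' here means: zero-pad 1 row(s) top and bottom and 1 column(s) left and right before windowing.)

-5

The receptive field on the zero-padded input at this output position is [-2 0 3 / -2 1 1 / 0 5 2]. Elementwise product with the kernel and sum: 0·1 + -2·1 + 1·-1 + 1·3 + 0·-2 + 5·-1.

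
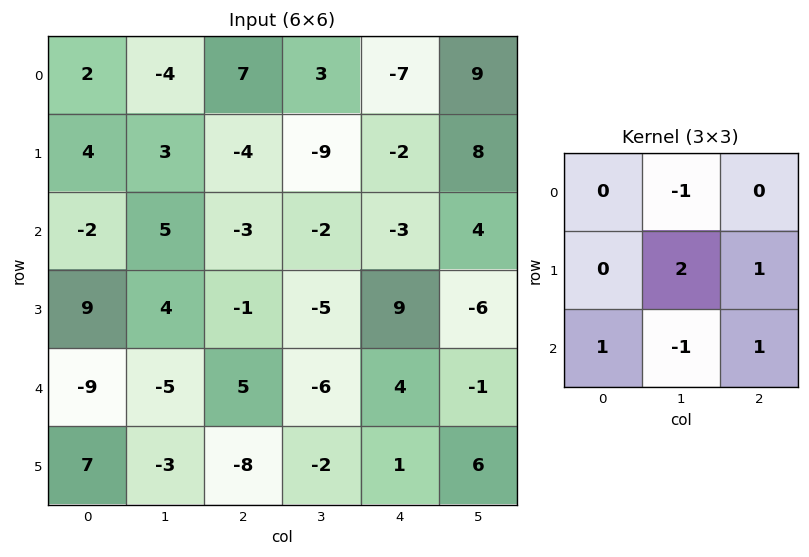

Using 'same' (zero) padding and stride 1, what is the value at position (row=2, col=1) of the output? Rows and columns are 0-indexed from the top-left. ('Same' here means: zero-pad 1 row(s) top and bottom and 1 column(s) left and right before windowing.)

8

The receptive field on the zero-padded input at this output position is [4 3 -4 / -2 5 -3 / 9 4 -1]. Elementwise product with the kernel and sum: 3·-1 + 5·2 + -3·1 + 9·1 + 4·-1 + -1·1.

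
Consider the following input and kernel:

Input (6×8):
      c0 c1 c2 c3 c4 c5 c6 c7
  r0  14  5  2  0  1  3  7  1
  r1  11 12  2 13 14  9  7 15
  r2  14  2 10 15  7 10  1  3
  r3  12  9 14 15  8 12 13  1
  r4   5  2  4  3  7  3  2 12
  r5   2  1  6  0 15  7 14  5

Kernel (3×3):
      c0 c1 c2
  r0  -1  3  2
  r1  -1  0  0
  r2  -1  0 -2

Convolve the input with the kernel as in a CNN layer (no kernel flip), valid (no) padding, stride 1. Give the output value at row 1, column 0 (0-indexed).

-25

The receptive field on the input at this output position is [11 12 2 / 14 2 10 / 12 9 14]. Elementwise product with the kernel and sum: 11·-1 + 12·3 + 2·2 + 14·-1 + 12·-1 + 14·-2.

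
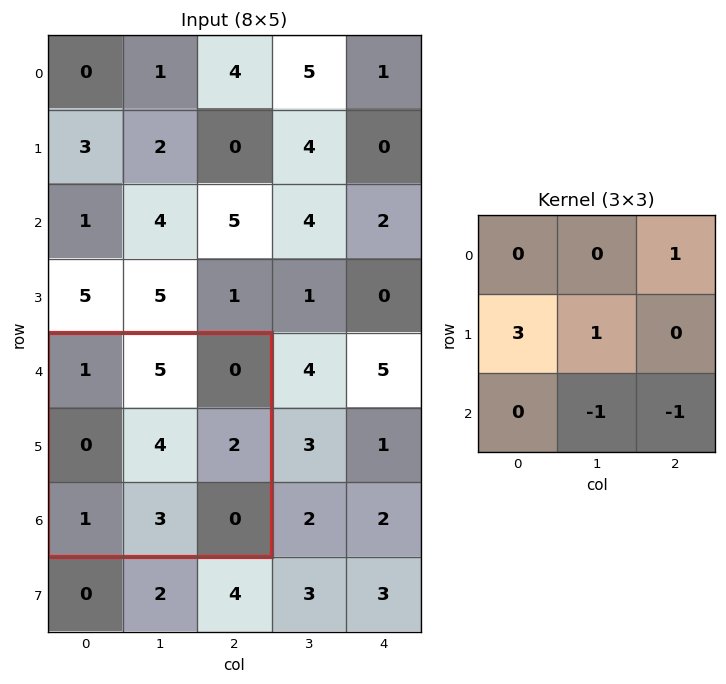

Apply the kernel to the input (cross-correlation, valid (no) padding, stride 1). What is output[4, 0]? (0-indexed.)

The receptive field on the input at this output position is [1 5 0 / 0 4 2 / 1 3 0]. Elementwise product with the kernel and sum: 0·1 + 0·3 + 4·1 + 3·-1 + 0·-1.

1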